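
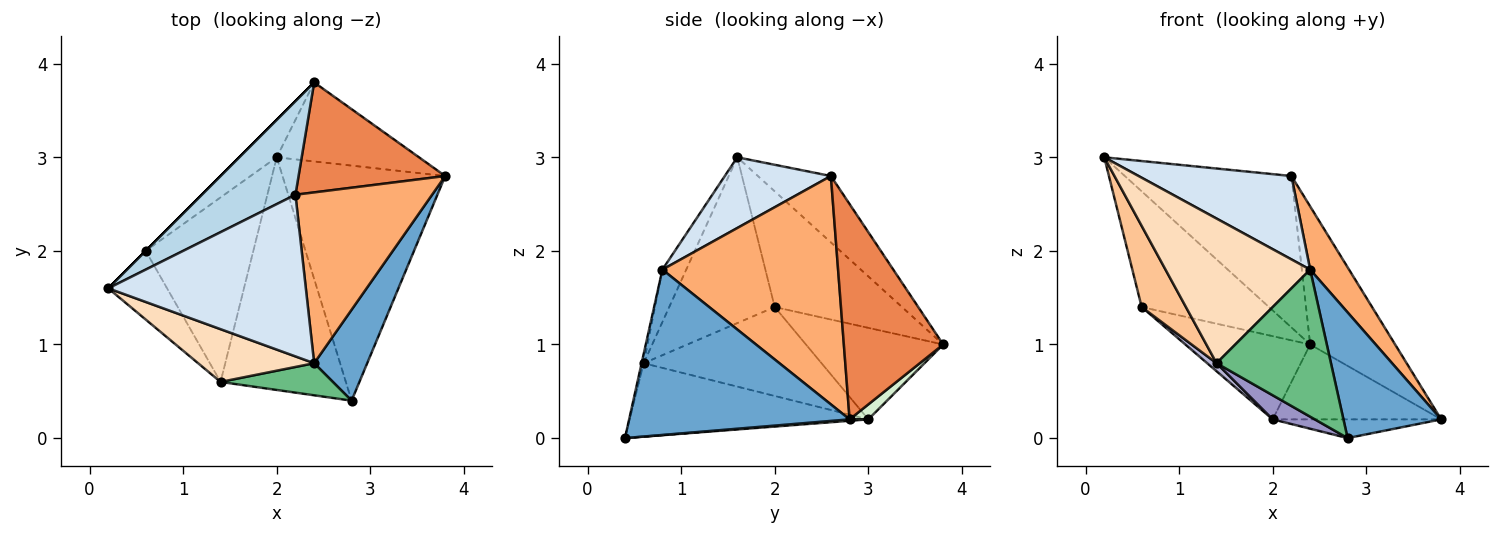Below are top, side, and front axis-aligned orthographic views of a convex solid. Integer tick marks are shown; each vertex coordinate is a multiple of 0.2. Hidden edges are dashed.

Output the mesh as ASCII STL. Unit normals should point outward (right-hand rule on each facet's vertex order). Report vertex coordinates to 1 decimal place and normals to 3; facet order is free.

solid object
 facet normal 0.877 -0.389 0.281
  outer loop
   vertex 2.4 0.8 1.8
   vertex 2.8 0.4 0.0
   vertex 3.8 2.8 0.2
  endloop
 endfacet
 facet normal -0.707 0.707 0.000
  outer loop
   vertex 0.6 2.0 1.4
   vertex 0.2 1.6 3.0
   vertex 2.4 3.8 1.0
  endloop
 endfacet
 facet normal -0.349 0.797 0.493
  outer loop
   vertex 2.2 2.6 2.8
   vertex 2.4 3.8 1.0
   vertex 0.2 1.6 3.0
  endloop
 endfacet
 facet normal 0.303 -0.437 0.847
  outer loop
   vertex 2.2 2.6 2.8
   vertex 0.2 1.6 3.0
   vertex 2.4 0.8 1.8
  endloop
 endfacet
 facet normal 0.675 0.577 0.460
  outer loop
   vertex 2.2 2.6 2.8
   vertex 3.8 2.8 0.2
   vertex 2.4 3.8 1.0
  endloop
 endfacet
 facet normal 0.843 -0.187 0.504
  outer loop
   vertex 2.2 2.6 2.8
   vertex 2.4 0.8 1.8
   vertex 3.8 2.8 0.2
  endloop
 endfacet
 facet normal -0.876 -0.368 -0.311
  outer loop
   vertex 1.4 0.6 0.8
   vertex 0.2 1.6 3.0
   vertex 0.6 2.0 1.4
  endloop
 endfacet
 facet normal -0.153 -0.928 0.339
  outer loop
   vertex 1.4 0.6 0.8
   vertex 2.4 0.8 1.8
   vertex 0.2 1.6 3.0
  endloop
 endfacet
 facet normal -0.018 -0.977 0.213
  outer loop
   vertex 1.4 0.6 0.8
   vertex 2.8 0.4 0.0
   vertex 2.4 0.8 1.8
  endloop
 endfacet
 facet normal -0.708 0.644 -0.290
  outer loop
   vertex 2.0 3.0 0.2
   vertex 0.6 2.0 1.4
   vertex 2.4 3.8 1.0
  endloop
 endfacet
 facet normal 0.009 0.079 -0.997
  outer loop
   vertex 2.0 3.0 0.2
   vertex 3.8 2.8 0.2
   vertex 2.8 0.4 0.0
  endloop
 endfacet
 facet normal 0.076 0.686 -0.724
  outer loop
   vertex 2.0 3.0 0.2
   vertex 2.4 3.8 1.0
   vertex 3.8 2.8 0.2
  endloop
 endfacet
 facet normal -0.504 -0.089 -0.859
  outer loop
   vertex 2.0 3.0 0.2
   vertex 2.8 0.4 0.0
   vertex 1.4 0.6 0.8
  endloop
 endfacet
 facet normal -0.637 -0.034 -0.771
  outer loop
   vertex 2.0 3.0 0.2
   vertex 1.4 0.6 0.8
   vertex 0.6 2.0 1.4
  endloop
 endfacet
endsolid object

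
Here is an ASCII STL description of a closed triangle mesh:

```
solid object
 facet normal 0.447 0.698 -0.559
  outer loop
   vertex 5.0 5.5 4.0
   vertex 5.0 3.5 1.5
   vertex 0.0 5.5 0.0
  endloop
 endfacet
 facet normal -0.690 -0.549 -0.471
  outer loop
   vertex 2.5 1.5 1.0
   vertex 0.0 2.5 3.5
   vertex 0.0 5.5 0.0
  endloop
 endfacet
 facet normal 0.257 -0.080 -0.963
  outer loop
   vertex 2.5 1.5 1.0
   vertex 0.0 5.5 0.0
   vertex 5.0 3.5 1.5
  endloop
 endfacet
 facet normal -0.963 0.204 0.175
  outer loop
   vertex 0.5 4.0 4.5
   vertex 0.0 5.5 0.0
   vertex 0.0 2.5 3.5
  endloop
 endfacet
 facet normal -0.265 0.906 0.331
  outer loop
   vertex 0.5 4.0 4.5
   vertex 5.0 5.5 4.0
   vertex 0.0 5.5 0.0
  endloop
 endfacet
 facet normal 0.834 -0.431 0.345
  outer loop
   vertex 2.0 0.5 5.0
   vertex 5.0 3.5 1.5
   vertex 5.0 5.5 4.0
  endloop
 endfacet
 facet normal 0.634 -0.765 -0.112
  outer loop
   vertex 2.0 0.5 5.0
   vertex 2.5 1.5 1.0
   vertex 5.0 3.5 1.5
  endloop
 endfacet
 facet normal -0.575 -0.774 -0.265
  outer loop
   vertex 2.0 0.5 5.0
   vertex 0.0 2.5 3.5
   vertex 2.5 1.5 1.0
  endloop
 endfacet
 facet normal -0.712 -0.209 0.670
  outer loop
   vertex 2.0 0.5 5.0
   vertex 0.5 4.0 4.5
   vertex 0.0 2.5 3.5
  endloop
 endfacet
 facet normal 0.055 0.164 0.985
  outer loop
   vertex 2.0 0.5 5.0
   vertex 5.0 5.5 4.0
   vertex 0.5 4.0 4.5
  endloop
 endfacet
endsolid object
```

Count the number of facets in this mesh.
10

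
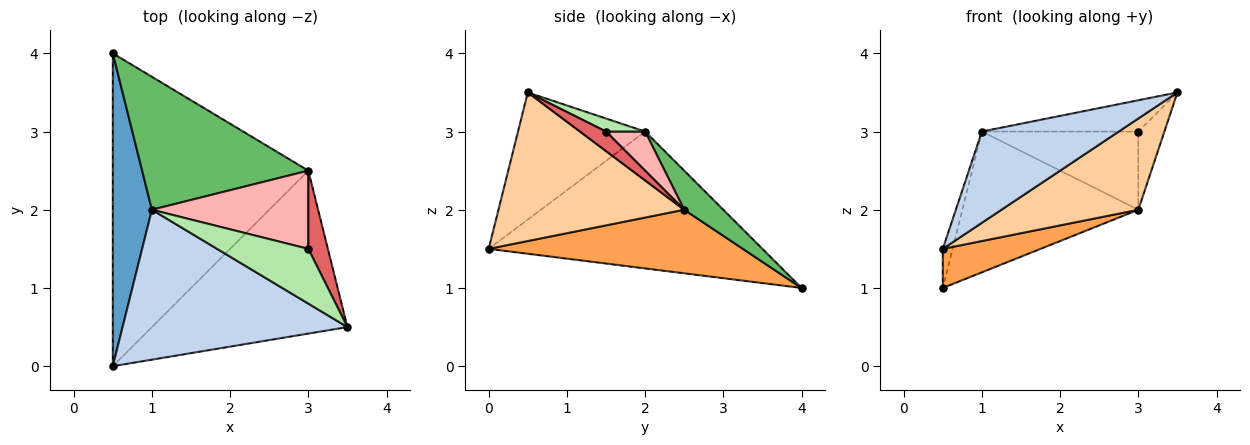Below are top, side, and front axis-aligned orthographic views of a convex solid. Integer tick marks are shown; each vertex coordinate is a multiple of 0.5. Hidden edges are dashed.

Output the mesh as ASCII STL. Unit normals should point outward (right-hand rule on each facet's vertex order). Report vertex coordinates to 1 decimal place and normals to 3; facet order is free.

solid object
 facet normal -0.961 0.034 0.275
  outer loop
   vertex 1.0 2.0 3.0
   vertex 0.5 4.0 1.0
   vertex 0.5 0.0 1.5
  endloop
 endfacet
 facet normal -0.435 -0.468 0.769
  outer loop
   vertex 1.0 2.0 3.0
   vertex 0.5 0.0 1.5
   vertex 3.5 0.5 3.5
  endloop
 endfacet
 facet normal 0.307 -0.118 -0.944
  outer loop
   vertex 3.0 2.5 2.0
   vertex 0.5 0.0 1.5
   vertex 0.5 4.0 1.0
  endloop
 endfacet
 facet normal 0.553 -0.407 -0.727
  outer loop
   vertex 3.0 2.5 2.0
   vertex 3.5 0.5 3.5
   vertex 0.5 0.0 1.5
  endloop
 endfacet
 facet normal 0.159 0.718 0.678
  outer loop
   vertex 3.0 2.5 2.0
   vertex 0.5 4.0 1.0
   vertex 1.0 2.0 3.0
  endloop
 endfacet
 facet normal 0.123 0.492 0.862
  outer loop
   vertex 3.0 1.5 3.0
   vertex 1.0 2.0 3.0
   vertex 3.5 0.5 3.5
  endloop
 endfacet
 facet normal 0.577 0.577 0.577
  outer loop
   vertex 3.0 1.5 3.0
   vertex 3.5 0.5 3.5
   vertex 3.0 2.5 2.0
  endloop
 endfacet
 facet normal 0.174 0.696 0.696
  outer loop
   vertex 3.0 1.5 3.0
   vertex 3.0 2.5 2.0
   vertex 1.0 2.0 3.0
  endloop
 endfacet
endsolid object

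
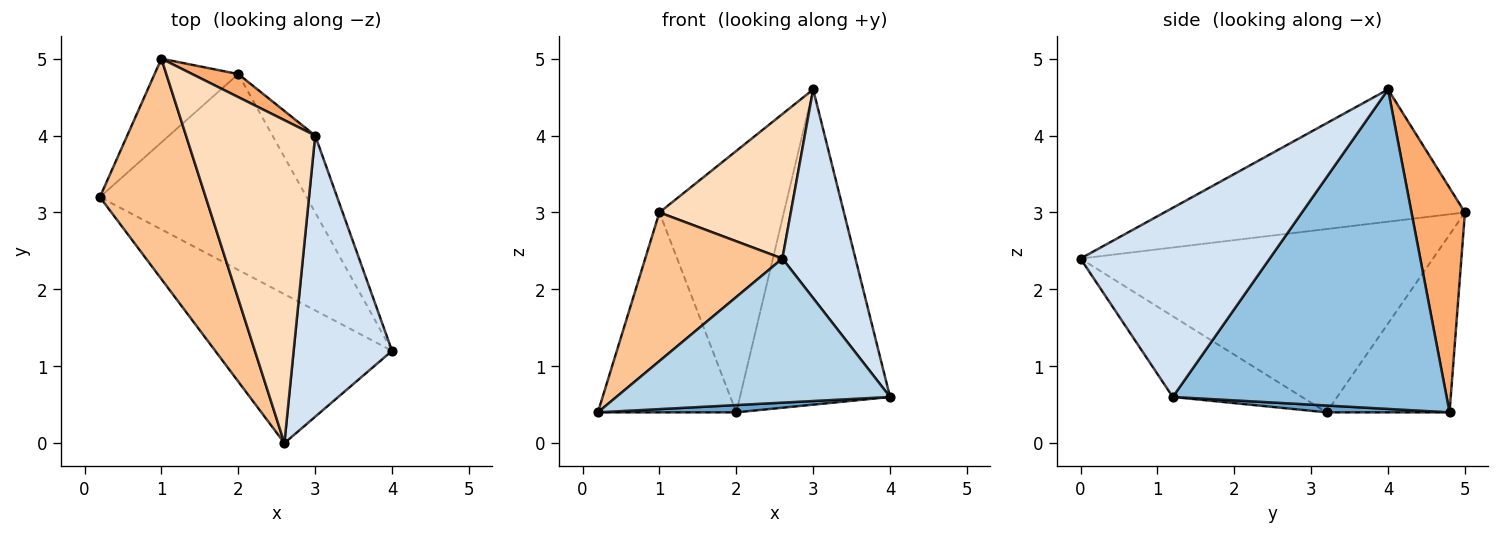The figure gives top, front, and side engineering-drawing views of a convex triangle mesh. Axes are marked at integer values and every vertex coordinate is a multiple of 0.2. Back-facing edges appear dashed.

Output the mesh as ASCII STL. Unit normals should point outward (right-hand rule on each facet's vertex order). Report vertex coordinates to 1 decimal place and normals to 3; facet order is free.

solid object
 facet normal 0.033 -0.037 -0.999
  outer loop
   vertex 2.0 4.8 0.4
   vertex 4.0 1.2 0.6
   vertex 0.2 3.2 0.4
  endloop
 endfacet
 facet normal 0.871 0.477 -0.116
  outer loop
   vertex 3.0 4.0 4.6
   vertex 4.0 1.2 0.6
   vertex 2.0 4.8 0.4
  endloop
 endfacet
 facet normal -0.312 -0.661 -0.683
  outer loop
   vertex 2.6 0.0 2.4
   vertex 0.2 3.2 0.4
   vertex 4.0 1.2 0.6
  endloop
 endfacet
 facet normal 0.839 -0.324 0.437
  outer loop
   vertex 2.6 0.0 2.4
   vertex 4.0 1.2 0.6
   vertex 3.0 4.0 4.6
  endloop
 endfacet
 facet normal -0.634 0.713 -0.299
  outer loop
   vertex 1.0 5.0 3.0
   vertex 2.0 4.8 0.4
   vertex 0.2 3.2 0.4
  endloop
 endfacet
 facet normal 0.393 0.916 0.081
  outer loop
   vertex 1.0 5.0 3.0
   vertex 3.0 4.0 4.6
   vertex 2.0 4.8 0.4
  endloop
 endfacet
 facet normal -0.821 -0.319 0.474
  outer loop
   vertex 1.0 5.0 3.0
   vertex 0.2 3.2 0.4
   vertex 2.6 0.0 2.4
  endloop
 endfacet
 facet normal -0.683 -0.299 0.667
  outer loop
   vertex 1.0 5.0 3.0
   vertex 2.6 0.0 2.4
   vertex 3.0 4.0 4.6
  endloop
 endfacet
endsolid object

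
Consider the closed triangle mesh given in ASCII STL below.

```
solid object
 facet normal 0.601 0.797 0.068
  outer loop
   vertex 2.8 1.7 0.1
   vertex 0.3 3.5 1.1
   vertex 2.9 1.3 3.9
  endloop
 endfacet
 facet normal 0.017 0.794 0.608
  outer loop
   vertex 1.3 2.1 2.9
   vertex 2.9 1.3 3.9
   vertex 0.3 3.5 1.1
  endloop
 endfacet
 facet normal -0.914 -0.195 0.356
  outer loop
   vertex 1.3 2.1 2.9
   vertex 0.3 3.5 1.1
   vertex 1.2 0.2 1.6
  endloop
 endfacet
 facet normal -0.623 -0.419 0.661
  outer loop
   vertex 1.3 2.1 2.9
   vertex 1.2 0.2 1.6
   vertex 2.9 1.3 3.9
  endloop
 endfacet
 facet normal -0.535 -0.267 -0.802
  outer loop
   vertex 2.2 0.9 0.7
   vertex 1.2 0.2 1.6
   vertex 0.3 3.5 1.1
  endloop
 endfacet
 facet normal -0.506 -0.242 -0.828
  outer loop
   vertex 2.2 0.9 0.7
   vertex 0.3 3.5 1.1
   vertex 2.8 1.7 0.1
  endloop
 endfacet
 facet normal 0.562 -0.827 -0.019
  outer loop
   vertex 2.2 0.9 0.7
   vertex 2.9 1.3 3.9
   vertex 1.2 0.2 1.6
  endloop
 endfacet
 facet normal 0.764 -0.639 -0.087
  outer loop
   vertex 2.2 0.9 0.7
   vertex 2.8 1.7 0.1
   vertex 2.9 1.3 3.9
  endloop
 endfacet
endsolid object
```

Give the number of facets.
8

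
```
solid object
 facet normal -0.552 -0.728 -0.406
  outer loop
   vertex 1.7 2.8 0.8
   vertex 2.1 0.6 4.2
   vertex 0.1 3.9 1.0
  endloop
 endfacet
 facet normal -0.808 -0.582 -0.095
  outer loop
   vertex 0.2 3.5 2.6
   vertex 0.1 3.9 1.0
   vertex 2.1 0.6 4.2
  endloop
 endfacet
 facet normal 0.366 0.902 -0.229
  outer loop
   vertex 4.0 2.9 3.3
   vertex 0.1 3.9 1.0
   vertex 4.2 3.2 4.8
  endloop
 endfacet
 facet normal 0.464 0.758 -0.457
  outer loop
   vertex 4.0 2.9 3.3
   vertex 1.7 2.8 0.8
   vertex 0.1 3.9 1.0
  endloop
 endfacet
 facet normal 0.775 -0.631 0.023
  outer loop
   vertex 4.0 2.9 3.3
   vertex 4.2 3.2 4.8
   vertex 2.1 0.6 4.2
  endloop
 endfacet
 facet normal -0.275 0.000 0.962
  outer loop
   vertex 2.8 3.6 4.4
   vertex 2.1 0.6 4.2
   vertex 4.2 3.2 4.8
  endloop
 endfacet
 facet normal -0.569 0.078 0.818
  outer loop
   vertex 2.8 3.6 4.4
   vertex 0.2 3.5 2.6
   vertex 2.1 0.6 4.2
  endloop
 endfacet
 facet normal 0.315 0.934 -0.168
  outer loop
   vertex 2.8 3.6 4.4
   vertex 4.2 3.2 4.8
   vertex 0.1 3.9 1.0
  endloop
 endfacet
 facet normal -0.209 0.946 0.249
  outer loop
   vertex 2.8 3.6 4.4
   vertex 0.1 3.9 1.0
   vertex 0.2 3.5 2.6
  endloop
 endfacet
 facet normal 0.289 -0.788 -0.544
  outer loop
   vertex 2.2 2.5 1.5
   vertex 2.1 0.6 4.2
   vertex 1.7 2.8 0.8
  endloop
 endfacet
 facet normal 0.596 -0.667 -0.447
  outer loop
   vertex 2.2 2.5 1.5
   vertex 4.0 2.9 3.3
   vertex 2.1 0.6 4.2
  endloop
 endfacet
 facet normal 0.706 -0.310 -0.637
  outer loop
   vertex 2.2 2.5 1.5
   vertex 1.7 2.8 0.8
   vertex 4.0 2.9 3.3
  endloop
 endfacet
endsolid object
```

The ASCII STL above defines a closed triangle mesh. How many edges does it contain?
18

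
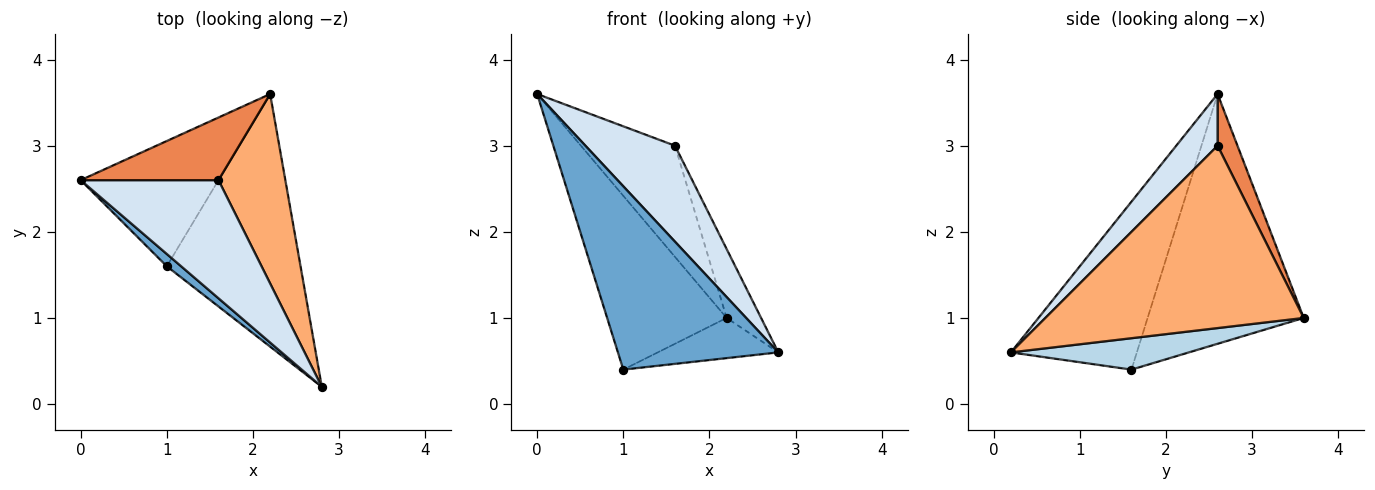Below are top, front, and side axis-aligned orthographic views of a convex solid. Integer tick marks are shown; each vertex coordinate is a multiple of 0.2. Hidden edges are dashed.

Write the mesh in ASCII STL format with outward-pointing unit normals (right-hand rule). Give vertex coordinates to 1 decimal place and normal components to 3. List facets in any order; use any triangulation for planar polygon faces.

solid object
 facet normal -0.617 -0.785 0.053
  outer loop
   vertex 1.0 1.6 0.4
   vertex 2.8 0.2 0.6
   vertex 0.0 2.6 3.6
  endloop
 endfacet
 facet normal -0.727 0.557 -0.401
  outer loop
   vertex 1.0 1.6 0.4
   vertex 0.0 2.6 3.6
   vertex 2.2 3.6 1.0
  endloop
 endfacet
 facet normal 0.226 0.153 -0.962
  outer loop
   vertex 1.0 1.6 0.4
   vertex 2.2 3.6 1.0
   vertex 2.8 0.2 0.6
  endloop
 endfacet
 facet normal 0.279 -0.605 0.745
  outer loop
   vertex 1.6 2.6 3.0
   vertex 0.0 2.6 3.6
   vertex 2.8 0.2 0.6
  endloop
 endfacet
 facet normal 0.181 0.857 0.483
  outer loop
   vertex 1.6 2.6 3.0
   vertex 2.2 3.6 1.0
   vertex 0.0 2.6 3.6
  endloop
 endfacet
 facet normal 0.932 0.124 0.342
  outer loop
   vertex 1.6 2.6 3.0
   vertex 2.8 0.2 0.6
   vertex 2.2 3.6 1.0
  endloop
 endfacet
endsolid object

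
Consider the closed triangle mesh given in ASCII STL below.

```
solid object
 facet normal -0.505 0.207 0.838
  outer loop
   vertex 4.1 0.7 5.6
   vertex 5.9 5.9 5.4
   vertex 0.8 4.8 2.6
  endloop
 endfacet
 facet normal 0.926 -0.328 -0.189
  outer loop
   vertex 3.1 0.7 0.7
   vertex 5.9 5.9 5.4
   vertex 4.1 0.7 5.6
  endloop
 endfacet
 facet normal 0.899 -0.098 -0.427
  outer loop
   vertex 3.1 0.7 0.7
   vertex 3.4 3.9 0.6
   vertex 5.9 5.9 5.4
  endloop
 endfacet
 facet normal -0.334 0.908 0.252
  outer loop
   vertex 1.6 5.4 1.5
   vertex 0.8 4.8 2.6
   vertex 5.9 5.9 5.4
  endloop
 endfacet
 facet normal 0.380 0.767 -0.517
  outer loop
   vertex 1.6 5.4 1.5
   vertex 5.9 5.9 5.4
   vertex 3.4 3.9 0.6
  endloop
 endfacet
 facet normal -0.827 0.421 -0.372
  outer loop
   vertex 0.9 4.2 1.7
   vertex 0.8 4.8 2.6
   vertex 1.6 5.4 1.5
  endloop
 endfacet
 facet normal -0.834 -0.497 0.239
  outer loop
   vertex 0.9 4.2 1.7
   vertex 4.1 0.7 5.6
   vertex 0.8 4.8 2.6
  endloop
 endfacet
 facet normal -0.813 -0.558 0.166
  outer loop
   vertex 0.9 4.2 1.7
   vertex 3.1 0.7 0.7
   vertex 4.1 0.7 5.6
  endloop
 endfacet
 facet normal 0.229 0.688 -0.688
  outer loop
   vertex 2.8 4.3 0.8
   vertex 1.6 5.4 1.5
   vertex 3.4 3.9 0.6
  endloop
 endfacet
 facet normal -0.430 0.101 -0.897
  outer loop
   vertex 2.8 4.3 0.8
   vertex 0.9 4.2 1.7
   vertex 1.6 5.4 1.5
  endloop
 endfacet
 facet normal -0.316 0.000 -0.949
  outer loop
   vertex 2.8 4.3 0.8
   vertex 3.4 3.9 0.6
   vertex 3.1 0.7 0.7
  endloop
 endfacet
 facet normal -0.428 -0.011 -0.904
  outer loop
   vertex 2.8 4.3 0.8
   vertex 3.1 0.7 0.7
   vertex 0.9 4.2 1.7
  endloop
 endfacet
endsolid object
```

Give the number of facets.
12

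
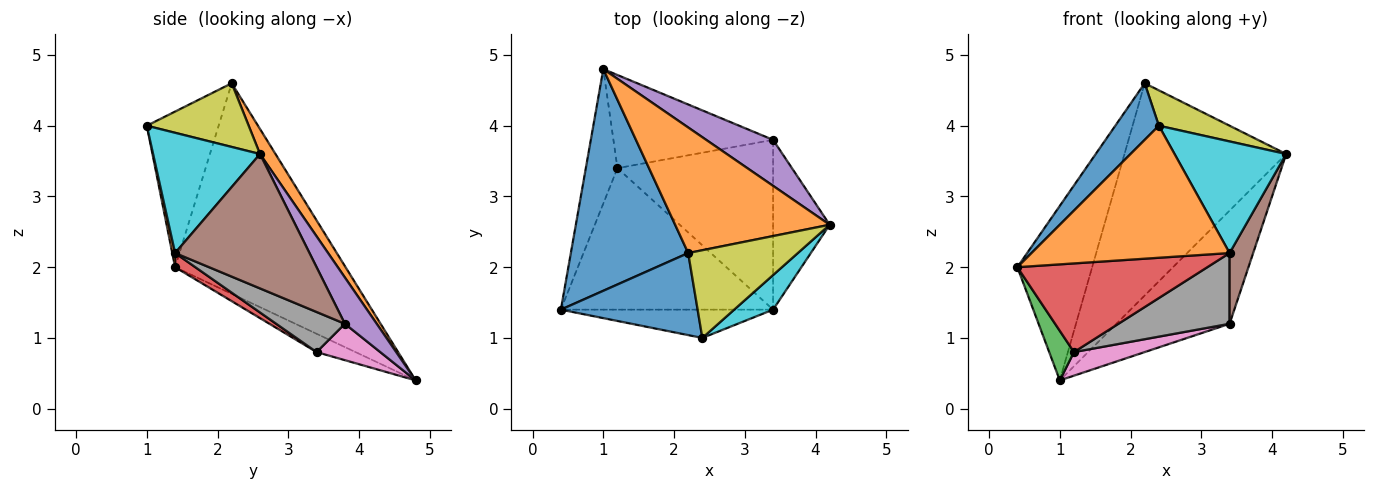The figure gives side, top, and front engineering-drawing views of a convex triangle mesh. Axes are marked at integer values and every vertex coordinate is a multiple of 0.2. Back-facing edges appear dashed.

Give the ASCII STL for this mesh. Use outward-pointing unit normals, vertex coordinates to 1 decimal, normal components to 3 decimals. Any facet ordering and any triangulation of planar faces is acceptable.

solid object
 facet normal -0.816 0.358 0.455
  outer loop
   vertex 2.2 2.2 4.6
   vertex 1.0 4.8 0.4
   vertex 0.4 1.4 2.0
  endloop
 endfacet
 facet normal 0.082 0.858 0.507
  outer loop
   vertex 2.2 2.2 4.6
   vertex 4.2 2.6 3.6
   vertex 1.0 4.8 0.4
  endloop
 endfacet
 facet normal -0.477 -0.304 -0.825
  outer loop
   vertex 1.2 3.4 0.8
   vertex 0.4 1.4 2.0
   vertex 1.0 4.8 0.4
  endloop
 endfacet
 facet normal 0.056 -0.530 -0.846
  outer loop
   vertex 1.2 3.4 0.8
   vertex 3.4 1.4 2.2
   vertex 0.4 1.4 2.0
  endloop
 endfacet
 facet normal 0.252 0.897 0.364
  outer loop
   vertex 3.4 3.8 1.2
   vertex 1.0 4.8 0.4
   vertex 4.2 2.6 3.6
  endloop
 endfacet
 facet normal 0.910 -0.160 -0.383
  outer loop
   vertex 3.4 3.8 1.2
   vertex 4.2 2.6 3.6
   vertex 3.4 1.4 2.2
  endloop
 endfacet
 facet normal 0.216 -0.240 -0.947
  outer loop
   vertex 3.4 3.8 1.2
   vertex 1.2 3.4 0.8
   vertex 1.0 4.8 0.4
  endloop
 endfacet
 facet normal 0.231 -0.374 -0.898
  outer loop
   vertex 3.4 3.8 1.2
   vertex 3.4 1.4 2.2
   vertex 1.2 3.4 0.8
  endloop
 endfacet
 facet normal 0.474 -0.329 0.817
  outer loop
   vertex 2.4 1.0 4.0
   vertex 4.2 2.6 3.6
   vertex 2.2 2.2 4.6
  endloop
 endfacet
 facet normal 0.675 -0.705 0.218
  outer loop
   vertex 2.4 1.0 4.0
   vertex 3.4 1.4 2.2
   vertex 4.2 2.6 3.6
  endloop
 endfacet
 facet normal -0.684 -0.414 0.601
  outer loop
   vertex 2.4 1.0 4.0
   vertex 2.2 2.2 4.6
   vertex 0.4 1.4 2.0
  endloop
 endfacet
 facet normal 0.014 -0.978 -0.210
  outer loop
   vertex 2.4 1.0 4.0
   vertex 0.4 1.4 2.0
   vertex 3.4 1.4 2.2
  endloop
 endfacet
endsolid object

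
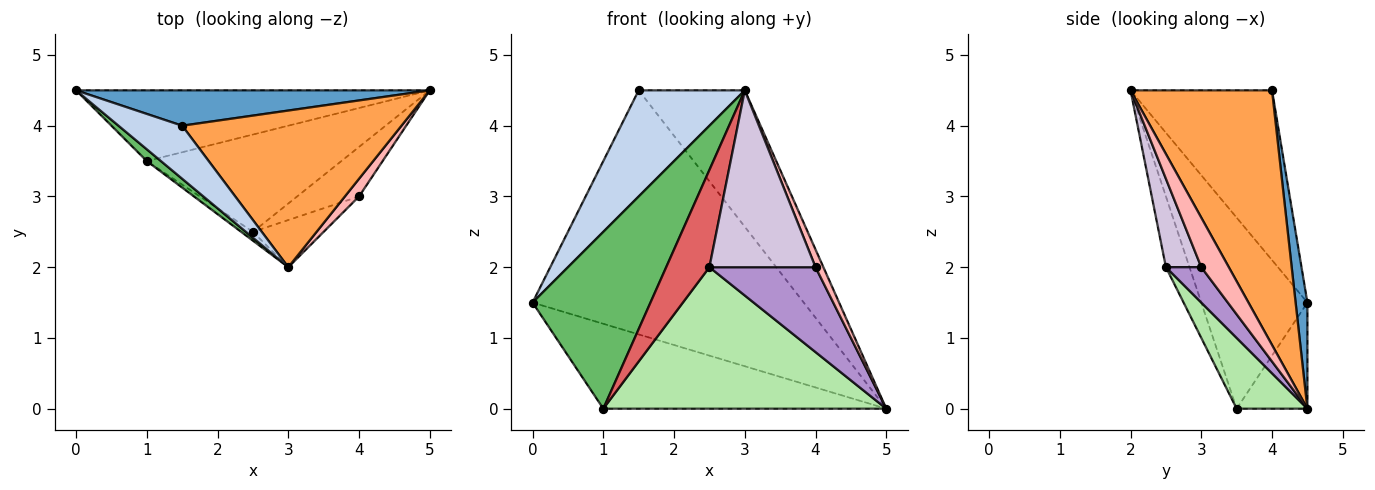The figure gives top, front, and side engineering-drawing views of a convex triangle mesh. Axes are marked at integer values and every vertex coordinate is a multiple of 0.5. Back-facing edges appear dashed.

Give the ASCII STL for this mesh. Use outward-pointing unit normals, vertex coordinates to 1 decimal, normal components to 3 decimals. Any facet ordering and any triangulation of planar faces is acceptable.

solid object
 facet normal 0.043 0.989 0.143
  outer loop
   vertex 1.5 4.0 4.5
   vertex 5.0 4.5 0.0
   vertex 0.0 4.5 1.5
  endloop
 endfacet
 facet normal -0.766 -0.575 0.287
  outer loop
   vertex 1.5 4.0 4.5
   vertex 0.0 4.5 1.5
   vertex 3.0 2.0 4.5
  endloop
 endfacet
 facet normal 0.659 0.494 0.567
  outer loop
   vertex 1.5 4.0 4.5
   vertex 3.0 2.0 4.5
   vertex 5.0 4.5 0.0
  endloop
 endfacet
 facet normal -0.189 0.754 -0.629
  outer loop
   vertex 1.0 3.5 0.0
   vertex 0.0 4.5 1.5
   vertex 5.0 4.5 0.0
  endloop
 endfacet
 facet normal -0.668 -0.742 0.049
  outer loop
   vertex 1.0 3.5 0.0
   vertex 3.0 2.0 4.5
   vertex 0.0 4.5 1.5
  endloop
 endfacet
 facet normal 0.202 -0.807 -0.555
  outer loop
   vertex 2.5 2.5 2.0
   vertex 1.0 3.5 0.0
   vertex 5.0 4.5 0.0
  endloop
 endfacet
 facet normal -0.477 -0.875 -0.080
  outer loop
   vertex 2.5 2.5 2.0
   vertex 3.0 2.0 4.5
   vertex 1.0 3.5 0.0
  endloop
 endfacet
 facet normal 0.927 -0.265 0.265
  outer loop
   vertex 4.0 3.0 2.0
   vertex 5.0 4.5 0.0
   vertex 3.0 2.0 4.5
  endloop
 endfacet
 facet normal 0.277 -0.830 -0.484
  outer loop
   vertex 4.0 3.0 2.0
   vertex 2.5 2.5 2.0
   vertex 5.0 4.5 0.0
  endloop
 endfacet
 facet normal 0.307 -0.920 -0.245
  outer loop
   vertex 4.0 3.0 2.0
   vertex 3.0 2.0 4.5
   vertex 2.5 2.5 2.0
  endloop
 endfacet
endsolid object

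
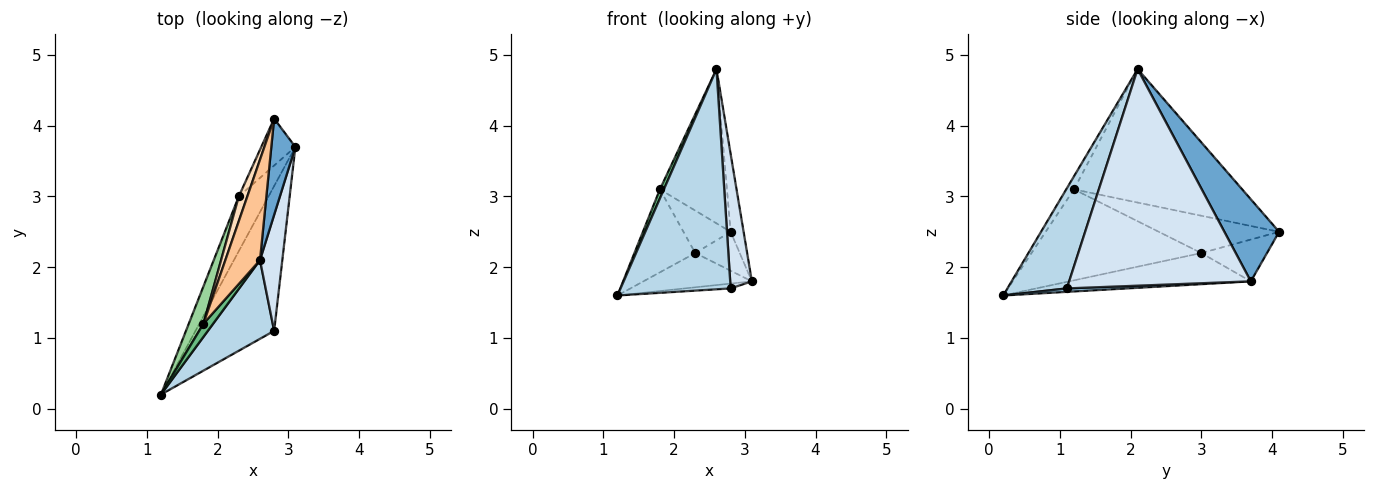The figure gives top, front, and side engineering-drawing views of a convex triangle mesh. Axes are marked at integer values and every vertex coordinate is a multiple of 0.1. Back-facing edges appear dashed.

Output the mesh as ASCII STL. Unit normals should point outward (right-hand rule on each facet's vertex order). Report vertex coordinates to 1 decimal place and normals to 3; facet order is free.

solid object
 facet normal 0.936 0.222 0.274
  outer loop
   vertex 2.6 2.1 4.8
   vertex 3.1 3.7 1.8
   vertex 2.8 4.1 2.5
  endloop
 endfacet
 facet normal 0.044 0.033 -0.998
  outer loop
   vertex 2.8 1.1 1.7
   vertex 1.2 0.2 1.6
   vertex 3.1 3.7 1.8
  endloop
 endfacet
 facet normal 0.453 -0.839 0.300
  outer loop
   vertex 2.8 1.1 1.7
   vertex 2.6 2.1 4.8
   vertex 1.2 0.2 1.6
  endloop
 endfacet
 facet normal 0.988 -0.118 0.102
  outer loop
   vertex 2.8 1.1 1.7
   vertex 3.1 3.7 1.8
   vertex 2.6 2.1 4.8
  endloop
 endfacet
 facet normal -0.664 0.397 -0.634
  outer loop
   vertex 2.3 3.0 2.2
   vertex 3.1 3.7 1.8
   vertex 1.2 0.2 1.6
  endloop
 endfacet
 facet normal -0.686 0.465 -0.560
  outer loop
   vertex 2.3 3.0 2.2
   vertex 2.8 4.1 2.5
   vertex 3.1 3.7 1.8
  endloop
 endfacet
 facet normal -0.903 0.360 0.234
  outer loop
   vertex 1.8 1.2 3.1
   vertex 2.6 2.1 4.8
   vertex 2.8 4.1 2.5
  endloop
 endfacet
 facet normal -0.911 0.357 0.208
  outer loop
   vertex 1.8 1.2 3.1
   vertex 2.8 4.1 2.5
   vertex 2.3 3.0 2.2
  endloop
 endfacet
 facet normal -0.742 -0.382 0.551
  outer loop
   vertex 1.8 1.2 3.1
   vertex 1.2 0.2 1.6
   vertex 2.6 2.1 4.8
  endloop
 endfacet
 facet normal -0.931 0.334 0.150
  outer loop
   vertex 1.8 1.2 3.1
   vertex 2.3 3.0 2.2
   vertex 1.2 0.2 1.6
  endloop
 endfacet
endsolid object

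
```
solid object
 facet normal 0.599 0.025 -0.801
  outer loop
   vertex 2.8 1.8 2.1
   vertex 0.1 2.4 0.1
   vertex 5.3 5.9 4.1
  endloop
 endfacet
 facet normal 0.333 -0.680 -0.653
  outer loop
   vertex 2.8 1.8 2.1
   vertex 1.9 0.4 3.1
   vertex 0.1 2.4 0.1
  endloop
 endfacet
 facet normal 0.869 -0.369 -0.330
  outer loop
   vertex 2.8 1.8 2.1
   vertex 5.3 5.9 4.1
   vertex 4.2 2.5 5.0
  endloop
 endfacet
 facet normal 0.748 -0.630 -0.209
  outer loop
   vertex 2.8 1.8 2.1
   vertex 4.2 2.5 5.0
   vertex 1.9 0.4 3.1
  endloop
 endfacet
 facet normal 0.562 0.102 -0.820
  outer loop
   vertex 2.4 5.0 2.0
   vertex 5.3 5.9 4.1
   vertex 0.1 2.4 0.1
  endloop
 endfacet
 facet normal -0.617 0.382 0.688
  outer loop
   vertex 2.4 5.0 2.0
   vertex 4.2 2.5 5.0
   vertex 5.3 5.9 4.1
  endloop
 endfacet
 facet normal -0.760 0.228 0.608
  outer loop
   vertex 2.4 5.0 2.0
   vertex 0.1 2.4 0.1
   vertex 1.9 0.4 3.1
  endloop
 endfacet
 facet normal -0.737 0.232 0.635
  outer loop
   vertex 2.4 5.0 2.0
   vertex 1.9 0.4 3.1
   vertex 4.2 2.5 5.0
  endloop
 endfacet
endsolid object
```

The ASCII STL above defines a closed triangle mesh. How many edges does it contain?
12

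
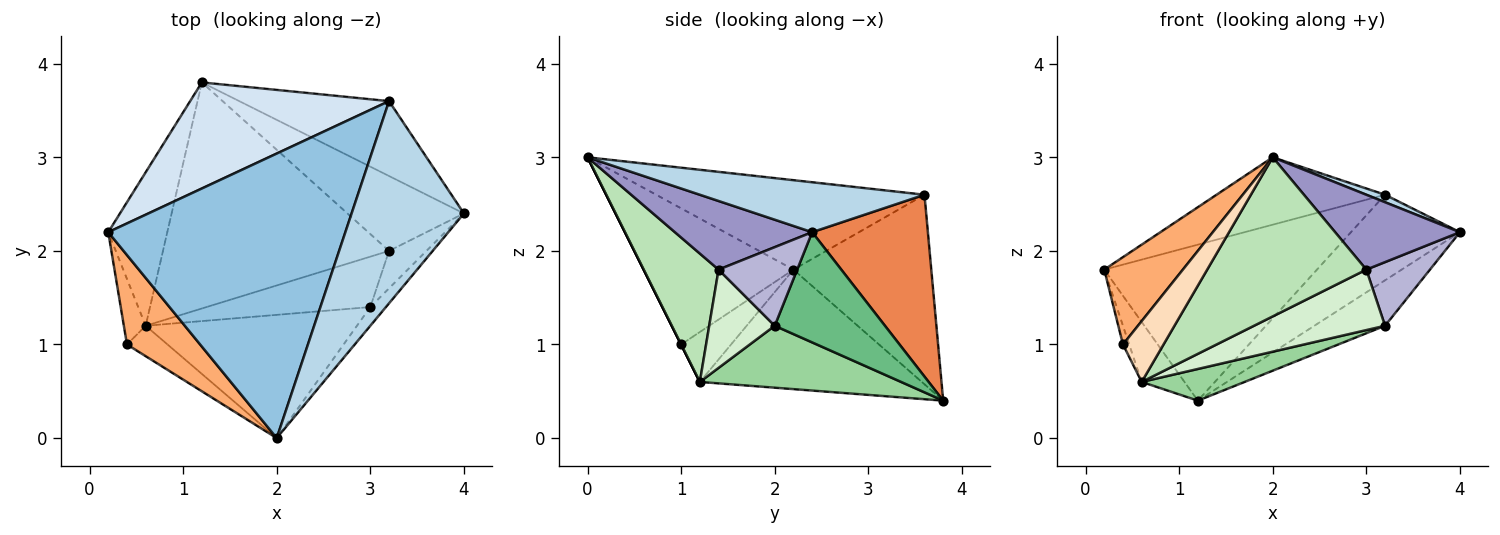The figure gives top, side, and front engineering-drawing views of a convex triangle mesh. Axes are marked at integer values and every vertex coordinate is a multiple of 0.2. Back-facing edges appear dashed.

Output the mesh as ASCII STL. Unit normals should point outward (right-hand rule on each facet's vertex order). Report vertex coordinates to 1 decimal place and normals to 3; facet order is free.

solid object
 facet normal -0.883 0.170 -0.436
  outer loop
   vertex 0.6 1.2 0.6
   vertex 0.2 2.2 1.8
   vertex 1.2 3.8 0.4
  endloop
 endfacet
 facet normal -0.345 0.216 0.913
  outer loop
   vertex 3.2 3.6 2.6
   vertex 0.2 2.2 1.8
   vertex 2.0 0.0 3.0
  endloop
 endfacet
 facet normal 0.406 -0.034 0.913
  outer loop
   vertex 3.2 3.6 2.6
   vertex 2.0 0.0 3.0
   vertex 4.0 2.4 2.2
  endloop
 endfacet
 facet normal -0.472 0.729 0.496
  outer loop
   vertex 3.2 3.6 2.6
   vertex 1.2 3.8 0.4
   vertex 0.2 2.2 1.8
  endloop
 endfacet
 facet normal 0.625 0.588 -0.514
  outer loop
   vertex 3.2 3.6 2.6
   vertex 4.0 2.4 2.2
   vertex 1.2 3.8 0.4
  endloop
 endfacet
 facet normal -0.799 -0.420 0.430
  outer loop
   vertex 0.4 1.0 1.0
   vertex 2.0 0.0 3.0
   vertex 0.2 2.2 1.8
  endloop
 endfacet
 facet normal -0.910 0.114 -0.398
  outer loop
   vertex 0.4 1.0 1.0
   vertex 0.2 2.2 1.8
   vertex 0.6 1.2 0.6
  endloop
 endfacet
 facet normal 0.000 -0.894 -0.447
  outer loop
   vertex 0.4 1.0 1.0
   vertex 0.6 1.2 0.6
   vertex 2.0 0.0 3.0
  endloop
 endfacet
 facet normal 0.629 0.403 -0.665
  outer loop
   vertex 3.2 2.0 1.2
   vertex 1.2 3.8 0.4
   vertex 4.0 2.4 2.2
  endloop
 endfacet
 facet normal 0.262 -0.134 -0.956
  outer loop
   vertex 3.2 2.0 1.2
   vertex 0.6 1.2 0.6
   vertex 1.2 3.8 0.4
  endloop
 endfacet
 facet normal 0.349 -0.741 -0.574
  outer loop
   vertex 3.0 1.4 1.8
   vertex 2.0 0.0 3.0
   vertex 0.6 1.2 0.6
  endloop
 endfacet
 facet normal 0.359 -0.717 -0.598
  outer loop
   vertex 3.0 1.4 1.8
   vertex 0.6 1.2 0.6
   vertex 3.2 2.0 1.2
  endloop
 endfacet
 facet normal 0.730 -0.663 -0.166
  outer loop
   vertex 3.0 1.4 1.8
   vertex 4.0 2.4 2.2
   vertex 2.0 0.0 3.0
  endloop
 endfacet
 facet normal 0.729 -0.590 -0.347
  outer loop
   vertex 3.0 1.4 1.8
   vertex 3.2 2.0 1.2
   vertex 4.0 2.4 2.2
  endloop
 endfacet
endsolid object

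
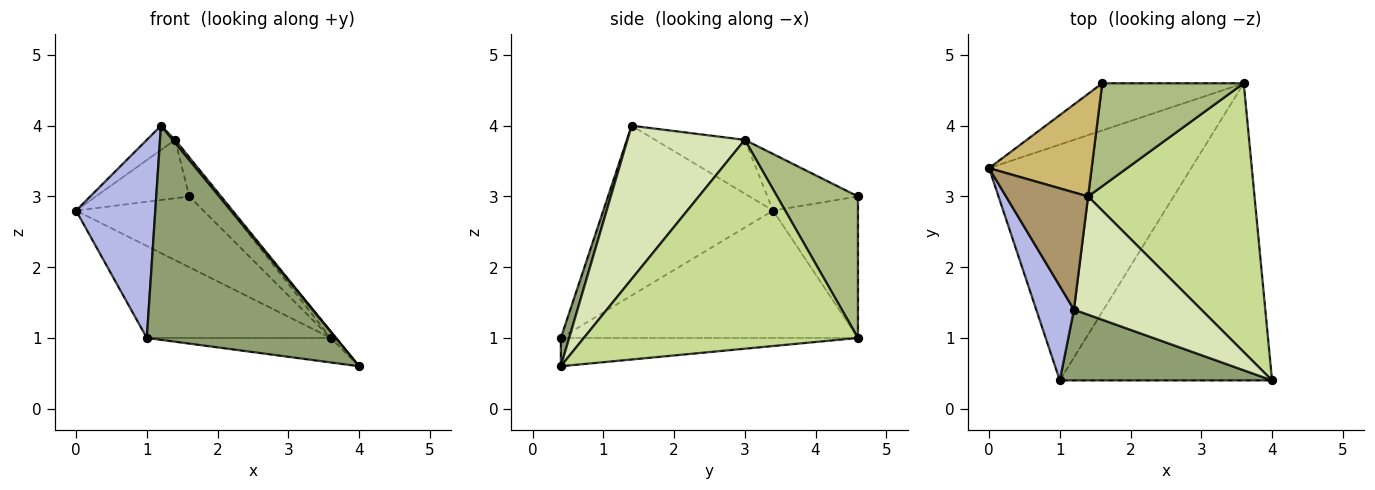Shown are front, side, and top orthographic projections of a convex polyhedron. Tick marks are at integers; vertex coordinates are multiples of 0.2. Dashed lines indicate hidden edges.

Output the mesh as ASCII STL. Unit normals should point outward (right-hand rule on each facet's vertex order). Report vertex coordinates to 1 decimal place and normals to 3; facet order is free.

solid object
 facet normal -0.485 0.728 -0.485
  outer loop
   vertex 1.6 4.6 3.0
   vertex 3.6 4.6 1.0
   vertex 0.0 3.4 2.8
  endloop
 endfacet
 facet normal -0.506 0.313 -0.803
  outer loop
   vertex 1.0 0.4 1.0
   vertex 0.0 3.4 2.8
   vertex 3.6 4.6 1.0
  endloop
 endfacet
 facet normal -0.132 0.082 -0.988
  outer loop
   vertex 1.0 0.4 1.0
   vertex 3.6 4.6 1.0
   vertex 4.0 0.4 0.6
  endloop
 endfacet
 facet normal -0.888 -0.415 0.197
  outer loop
   vertex 1.0 0.4 1.0
   vertex 1.2 1.4 4.0
   vertex 0.0 3.4 2.8
  endloop
 endfacet
 facet normal 0.042 -0.949 0.313
  outer loop
   vertex 1.0 0.4 1.0
   vertex 4.0 0.4 0.6
   vertex 1.2 1.4 4.0
  endloop
 endfacet
 facet normal 0.683 0.256 0.683
  outer loop
   vertex 1.4 3.0 3.8
   vertex 3.6 4.6 1.0
   vertex 1.6 4.6 3.0
  endloop
 endfacet
 facet normal 0.782 0.015 0.623
  outer loop
   vertex 1.4 3.0 3.8
   vertex 4.0 0.4 0.6
   vertex 3.6 4.6 1.0
  endloop
 endfacet
 facet normal 0.769 -0.016 0.638
  outer loop
   vertex 1.4 3.0 3.8
   vertex 1.2 1.4 4.0
   vertex 4.0 0.4 0.6
  endloop
 endfacet
 facet normal -0.540 0.171 0.824
  outer loop
   vertex 1.4 3.0 3.8
   vertex 0.0 3.4 2.8
   vertex 1.2 1.4 4.0
  endloop
 endfacet
 facet normal -0.432 0.446 0.784
  outer loop
   vertex 1.4 3.0 3.8
   vertex 1.6 4.6 3.0
   vertex 0.0 3.4 2.8
  endloop
 endfacet
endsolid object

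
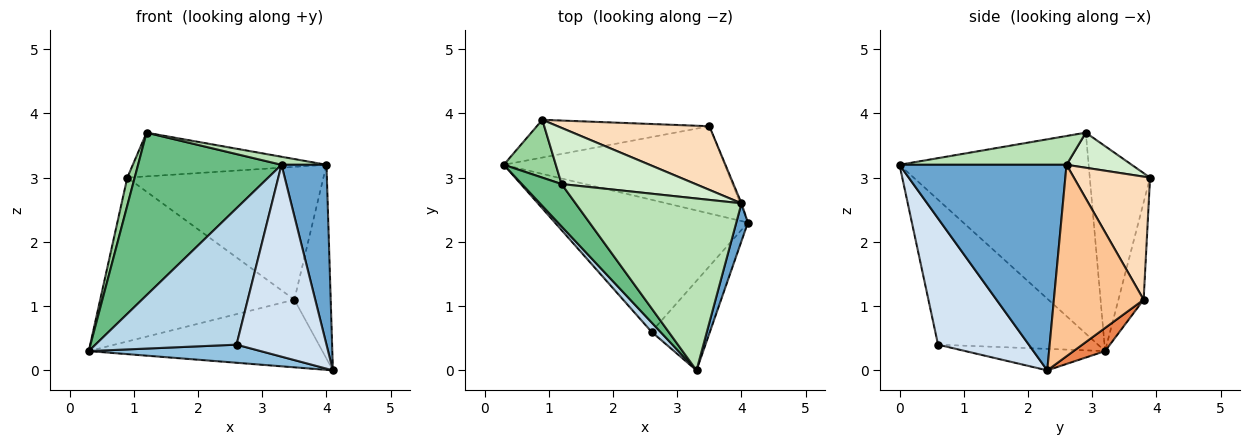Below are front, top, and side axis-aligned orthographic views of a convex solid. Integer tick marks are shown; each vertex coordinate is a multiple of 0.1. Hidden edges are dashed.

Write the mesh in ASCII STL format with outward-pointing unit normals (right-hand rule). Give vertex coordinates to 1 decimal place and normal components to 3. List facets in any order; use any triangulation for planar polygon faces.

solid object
 facet normal 0.964 -0.260 0.054
  outer loop
   vertex 4.0 2.6 3.2
   vertex 3.3 0.0 3.2
   vertex 4.1 2.3 0.0
  endloop
 endfacet
 facet normal -0.110 -0.135 -0.985
  outer loop
   vertex 2.6 0.6 0.4
   vertex 0.3 3.2 0.3
   vertex 4.1 2.3 0.0
  endloop
 endfacet
 facet normal -0.749 -0.661 0.046
  outer loop
   vertex 2.6 0.6 0.4
   vertex 3.3 0.0 3.2
   vertex 0.3 3.2 0.3
  endloop
 endfacet
 facet normal 0.675 -0.669 -0.312
  outer loop
   vertex 2.6 0.6 0.4
   vertex 4.1 2.3 0.0
   vertex 3.3 0.0 3.2
  endloop
 endfacet
 facet normal 0.082 0.611 -0.788
  outer loop
   vertex 3.5 3.8 1.1
   vertex 4.1 2.3 0.0
   vertex 0.3 3.2 0.3
  endloop
 endfacet
 facet normal -0.126 0.967 -0.223
  outer loop
   vertex 3.5 3.8 1.1
   vertex 0.3 3.2 0.3
   vertex 0.9 3.9 3.0
  endloop
 endfacet
 facet normal 0.927 0.375 -0.006
  outer loop
   vertex 3.5 3.8 1.1
   vertex 4.0 2.6 3.2
   vertex 4.1 2.3 0.0
  endloop
 endfacet
 facet normal 0.331 0.851 0.408
  outer loop
   vertex 3.5 3.8 1.1
   vertex 0.9 3.9 3.0
   vertex 4.0 2.6 3.2
  endloop
 endfacet
 facet normal -0.787 -0.597 0.156
  outer loop
   vertex 1.2 2.9 3.7
   vertex 0.3 3.2 0.3
   vertex 3.3 0.0 3.2
  endloop
 endfacet
 facet normal -0.963 -0.118 0.244
  outer loop
   vertex 1.2 2.9 3.7
   vertex 0.9 3.9 3.0
   vertex 0.3 3.2 0.3
  endloop
 endfacet
 facet normal 0.171 -0.046 0.984
  outer loop
   vertex 1.2 2.9 3.7
   vertex 3.3 0.0 3.2
   vertex 4.0 2.6 3.2
  endloop
 endfacet
 facet normal 0.202 0.602 0.773
  outer loop
   vertex 1.2 2.9 3.7
   vertex 4.0 2.6 3.2
   vertex 0.9 3.9 3.0
  endloop
 endfacet
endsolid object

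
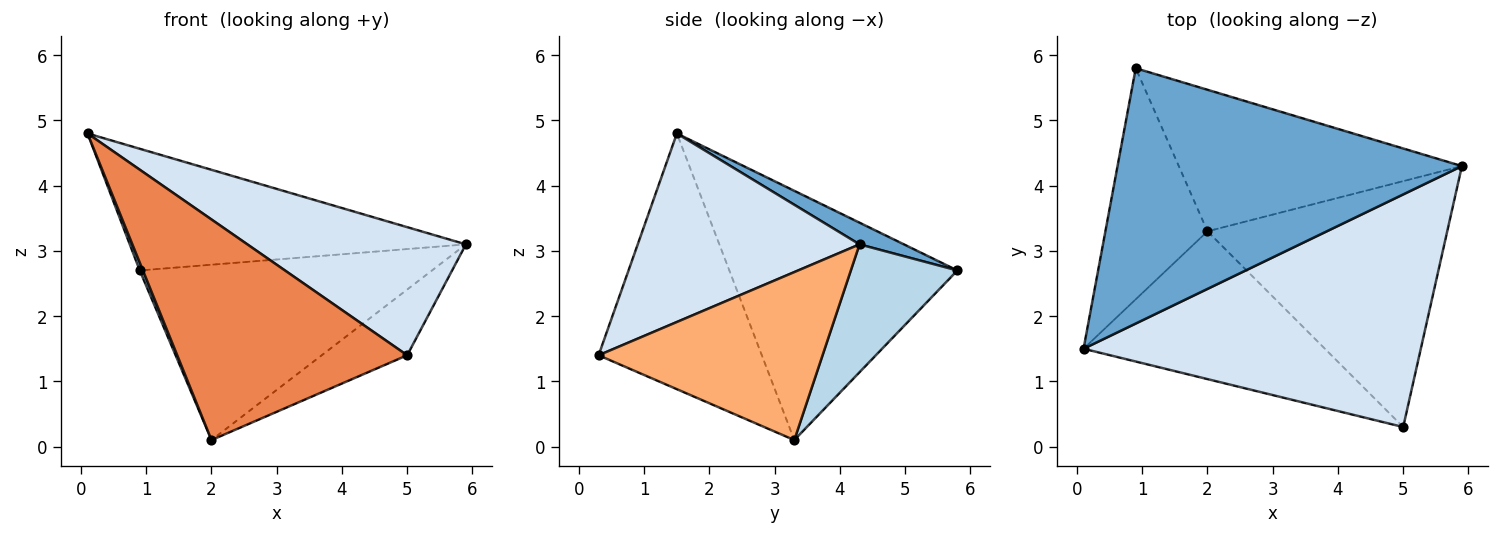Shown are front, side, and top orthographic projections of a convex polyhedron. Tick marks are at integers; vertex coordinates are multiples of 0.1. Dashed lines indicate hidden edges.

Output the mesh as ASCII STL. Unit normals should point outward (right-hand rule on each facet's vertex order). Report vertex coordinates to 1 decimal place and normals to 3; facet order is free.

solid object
 facet normal 0.057 0.430 0.901
  outer loop
   vertex 0.9 5.8 2.7
   vertex 0.1 1.5 4.8
   vertex 5.9 4.3 3.1
  endloop
 endfacet
 facet normal -0.925 -0.013 -0.379
  outer loop
   vertex 2.0 3.3 0.1
   vertex 0.1 1.5 4.8
   vertex 0.9 5.8 2.7
  endloop
 endfacet
 facet normal 0.273 0.749 -0.604
  outer loop
   vertex 2.0 3.3 0.1
   vertex 0.9 5.8 2.7
   vertex 5.9 4.3 3.1
  endloop
 endfacet
 facet normal 0.440 -0.433 0.787
  outer loop
   vertex 5.0 0.3 1.4
   vertex 5.9 4.3 3.1
   vertex 0.1 1.5 4.8
  endloop
 endfacet
 facet normal -0.508 -0.716 -0.479
  outer loop
   vertex 5.0 0.3 1.4
   vertex 0.1 1.5 4.8
   vertex 2.0 3.3 0.1
  endloop
 endfacet
 facet normal 0.561 0.214 -0.800
  outer loop
   vertex 5.0 0.3 1.4
   vertex 2.0 3.3 0.1
   vertex 5.9 4.3 3.1
  endloop
 endfacet
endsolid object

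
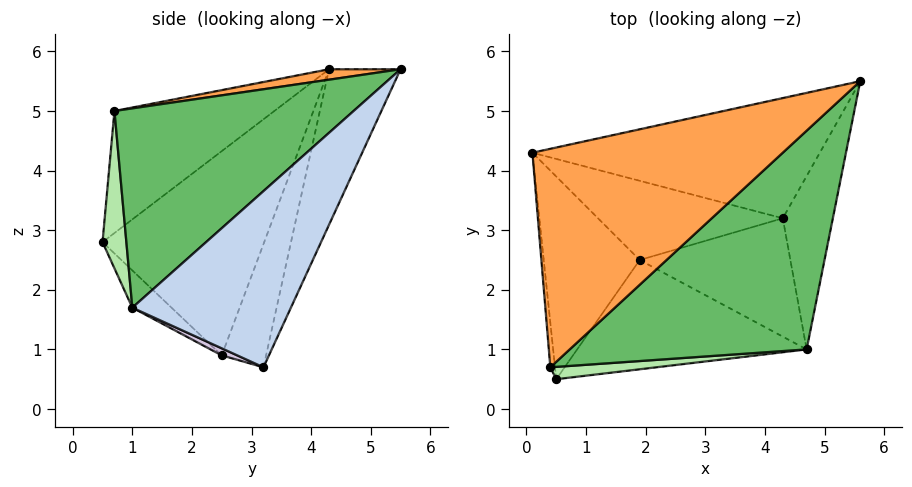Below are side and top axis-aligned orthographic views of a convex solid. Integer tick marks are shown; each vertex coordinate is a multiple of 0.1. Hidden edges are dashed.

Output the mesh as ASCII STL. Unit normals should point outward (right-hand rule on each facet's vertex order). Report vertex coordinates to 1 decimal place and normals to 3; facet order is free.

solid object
 facet normal -0.198 0.909 -0.367
  outer loop
   vertex 4.3 3.2 0.7
   vertex 0.1 4.3 5.7
   vertex 5.6 5.5 5.7
  endloop
 endfacet
 facet normal 0.961 0.051 -0.273
  outer loop
   vertex 4.7 1.0 1.7
   vertex 4.3 3.2 0.7
   vertex 5.6 5.5 5.7
  endloop
 endfacet
 facet normal 0.041 -0.187 0.981
  outer loop
   vertex 0.4 0.7 5.0
   vertex 5.6 5.5 5.7
   vertex 0.1 4.3 5.7
  endloop
 endfacet
 facet normal -0.996 -0.076 -0.038
  outer loop
   vertex 0.4 0.7 5.0
   vertex 0.1 4.3 5.7
   vertex 0.5 0.5 2.8
  endloop
 endfacet
 facet normal 0.500 -0.629 0.595
  outer loop
   vertex 0.4 0.7 5.0
   vertex 4.7 1.0 1.7
   vertex 5.6 5.5 5.7
  endloop
 endfacet
 facet normal 0.142 -0.985 0.096
  outer loop
   vertex 0.4 0.7 5.0
   vertex 0.5 0.5 2.8
   vertex 4.7 1.0 1.7
  endloop
 endfacet
 facet normal -0.882 0.224 -0.415
  outer loop
   vertex 1.9 2.5 0.9
   vertex 0.5 0.5 2.8
   vertex 0.1 4.3 5.7
  endloop
 endfacet
 facet normal -0.286 0.857 -0.429
  outer loop
   vertex 1.9 2.5 0.9
   vertex 0.1 4.3 5.7
   vertex 4.3 3.2 0.7
  endloop
 endfacet
 facet normal -0.124 -0.637 -0.761
  outer loop
   vertex 1.9 2.5 0.9
   vertex 4.7 1.0 1.7
   vertex 0.5 0.5 2.8
  endloop
 endfacet
 facet normal 0.043 -0.407 -0.912
  outer loop
   vertex 1.9 2.5 0.9
   vertex 4.3 3.2 0.7
   vertex 4.7 1.0 1.7
  endloop
 endfacet
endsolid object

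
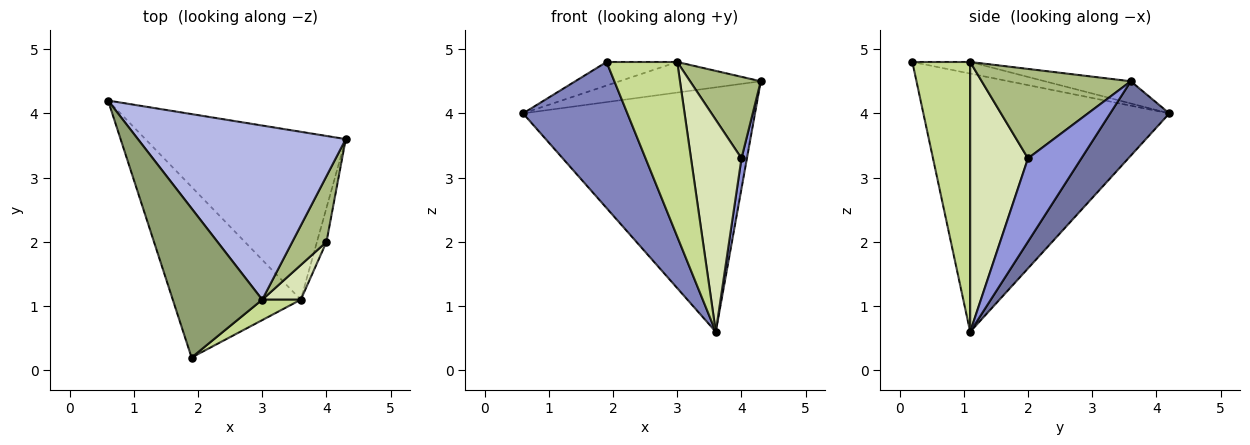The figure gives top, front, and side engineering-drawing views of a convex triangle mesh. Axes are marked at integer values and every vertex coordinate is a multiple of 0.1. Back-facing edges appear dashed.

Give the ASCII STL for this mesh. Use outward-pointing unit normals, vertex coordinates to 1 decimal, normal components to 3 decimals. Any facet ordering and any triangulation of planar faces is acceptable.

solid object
 facet normal 0.206 0.807 -0.554
  outer loop
   vertex 3.6 1.1 0.6
   vertex 0.6 4.2 4.0
   vertex 4.3 3.6 4.5
  endloop
 endfacet
 facet normal -0.838 -0.355 -0.415
  outer loop
   vertex 3.6 1.1 0.6
   vertex 1.9 0.2 4.8
   vertex 0.6 4.2 4.0
  endloop
 endfacet
 facet normal 0.988 -0.101 -0.113
  outer loop
   vertex 4.0 2.0 3.3
   vertex 3.6 1.1 0.6
   vertex 4.3 3.6 4.5
  endloop
 endfacet
 facet normal -0.104 0.172 0.980
  outer loop
   vertex 3.0 1.1 4.8
   vertex 4.3 3.6 4.5
   vertex 0.6 4.2 4.0
  endloop
 endfacet
 facet normal -0.127 0.155 0.980
  outer loop
   vertex 3.0 1.1 4.8
   vertex 0.6 4.2 4.0
   vertex 1.9 0.2 4.8
  endloop
 endfacet
 facet normal 0.854 -0.405 0.326
  outer loop
   vertex 3.0 1.1 4.8
   vertex 4.0 2.0 3.3
   vertex 4.3 3.6 4.5
  endloop
 endfacet
 facet normal 0.631 -0.771 0.090
  outer loop
   vertex 3.0 1.1 4.8
   vertex 1.9 0.2 4.8
   vertex 3.6 1.1 0.6
  endloop
 endfacet
 facet normal 0.749 -0.654 0.107
  outer loop
   vertex 3.0 1.1 4.8
   vertex 3.6 1.1 0.6
   vertex 4.0 2.0 3.3
  endloop
 endfacet
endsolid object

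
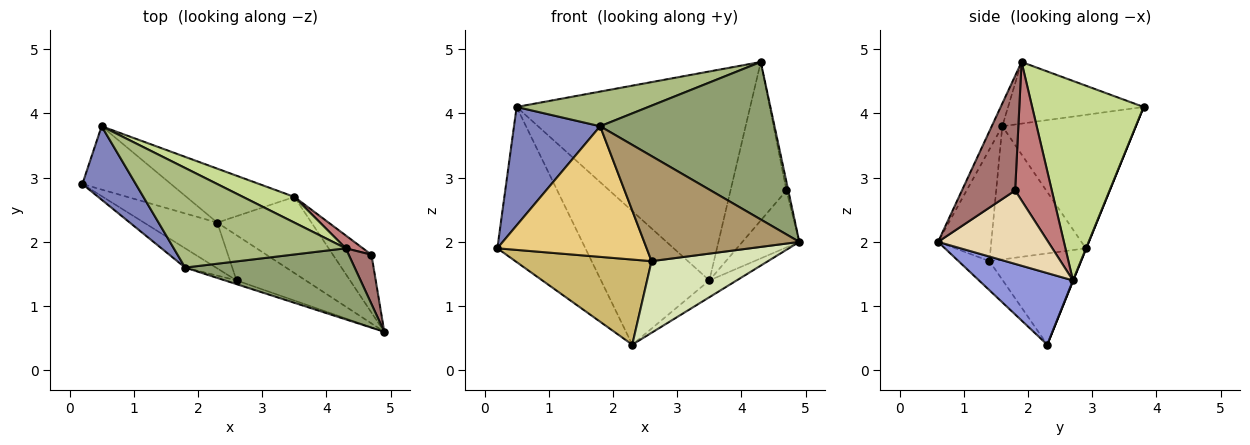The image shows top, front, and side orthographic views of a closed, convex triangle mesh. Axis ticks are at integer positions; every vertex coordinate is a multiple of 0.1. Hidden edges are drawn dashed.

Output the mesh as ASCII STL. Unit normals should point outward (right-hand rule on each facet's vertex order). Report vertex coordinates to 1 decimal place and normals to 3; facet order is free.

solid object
 facet normal -0.005 0.926 -0.378
  outer loop
   vertex 2.3 2.3 0.4
   vertex 0.2 2.9 1.9
   vertex 0.5 3.8 4.1
  endloop
 endfacet
 facet normal -0.796 -0.514 0.319
  outer loop
   vertex 1.8 1.6 3.8
   vertex 0.5 3.8 4.1
   vertex 0.2 2.9 1.9
  endloop
 endfacet
 facet normal 0.596 0.173 -0.784
  outer loop
   vertex 3.5 2.7 1.4
   vertex 4.9 0.6 2.0
   vertex 2.3 2.3 0.4
  endloop
 endfacet
 facet normal 0.003 0.927 -0.374
  outer loop
   vertex 3.5 2.7 1.4
   vertex 2.3 2.3 0.4
   vertex 0.5 3.8 4.1
  endloop
 endfacet
 facet normal -0.055 -0.910 0.411
  outer loop
   vertex 4.3 1.9 4.8
   vertex 1.8 1.6 3.8
   vertex 4.9 0.6 2.0
  endloop
 endfacet
 facet normal -0.320 -0.311 0.895
  outer loop
   vertex 4.3 1.9 4.8
   vertex 0.5 3.8 4.1
   vertex 1.8 1.6 3.8
  endloop
 endfacet
 facet normal 0.428 0.897 0.110
  outer loop
   vertex 4.3 1.9 4.8
   vertex 3.5 2.7 1.4
   vertex 0.5 3.8 4.1
  endloop
 endfacet
 facet normal -0.219 -0.825 -0.521
  outer loop
   vertex 2.6 1.4 1.7
   vertex 2.3 2.3 0.4
   vertex 4.9 0.6 2.0
  endloop
 endfacet
 facet normal -0.324 -0.945 -0.034
  outer loop
   vertex 2.6 1.4 1.7
   vertex 4.9 0.6 2.0
   vertex 1.8 1.6 3.8
  endloop
 endfacet
 facet normal -0.508 -0.759 -0.408
  outer loop
   vertex 2.6 1.4 1.7
   vertex 0.2 2.9 1.9
   vertex 2.3 2.3 0.4
  endloop
 endfacet
 facet normal -0.533 -0.837 -0.123
  outer loop
   vertex 2.6 1.4 1.7
   vertex 1.8 1.6 3.8
   vertex 0.2 2.9 1.9
  endloop
 endfacet
 facet normal 0.805 0.416 -0.423
  outer loop
   vertex 4.7 1.8 2.8
   vertex 4.9 0.6 2.0
   vertex 3.5 2.7 1.4
  endloop
 endfacet
 facet normal 0.980 0.034 0.194
  outer loop
   vertex 4.7 1.8 2.8
   vertex 4.3 1.9 4.8
   vertex 4.9 0.6 2.0
  endloop
 endfacet
 facet normal 0.547 0.834 0.068
  outer loop
   vertex 4.7 1.8 2.8
   vertex 3.5 2.7 1.4
   vertex 4.3 1.9 4.8
  endloop
 endfacet
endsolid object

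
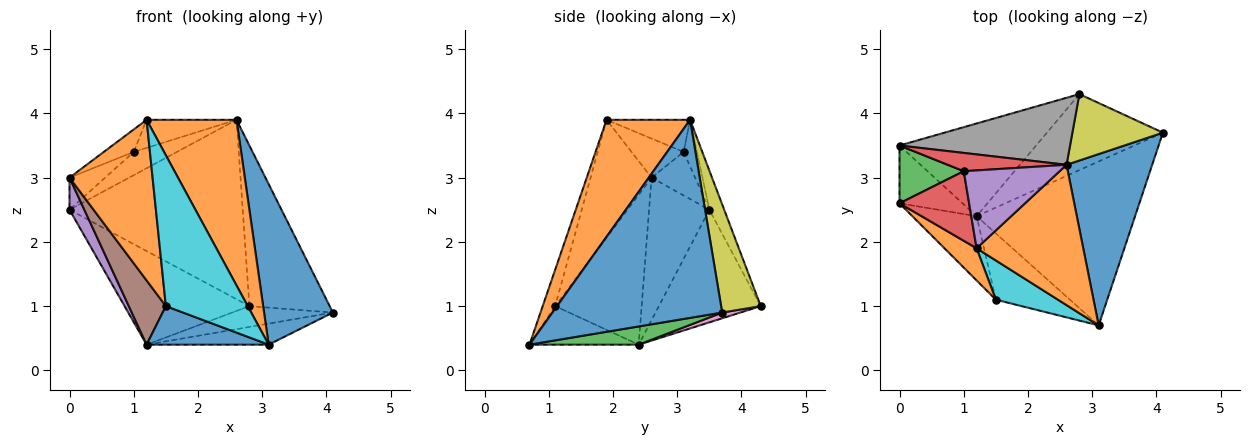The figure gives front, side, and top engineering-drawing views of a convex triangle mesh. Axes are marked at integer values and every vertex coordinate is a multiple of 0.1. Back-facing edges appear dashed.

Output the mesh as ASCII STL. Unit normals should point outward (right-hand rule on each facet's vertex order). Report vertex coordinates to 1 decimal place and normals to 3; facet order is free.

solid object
 facet normal 0.860 -0.349 0.372
  outer loop
   vertex 2.6 3.2 3.9
   vertex 3.1 0.7 0.4
   vertex 4.1 3.7 0.9
  endloop
 endfacet
 facet normal 0.578 -0.623 0.527
  outer loop
   vertex 2.6 3.2 3.9
   vertex 1.2 1.9 3.9
   vertex 3.1 0.7 0.4
  endloop
 endfacet
 facet normal 0.113 0.127 -0.985
  outer loop
   vertex 1.2 2.4 0.4
   vertex 4.1 3.7 0.9
   vertex 3.1 0.7 0.4
  endloop
 endfacet
 facet normal -0.236 0.764 0.601
  outer loop
   vertex 1.0 3.1 3.4
   vertex 2.6 3.2 3.9
   vertex 0.0 3.5 2.5
  endloop
 endfacet
 facet normal -0.301 0.324 0.897
  outer loop
   vertex 1.0 3.1 3.4
   vertex 1.2 1.9 3.9
   vertex 2.6 3.2 3.9
  endloop
 endfacet
 facet normal -0.502 0.615 -0.609
  outer loop
   vertex 2.8 4.3 1.0
   vertex 1.2 2.4 0.4
   vertex 0.0 3.5 2.5
  endloop
 endfacet
 facet normal 0.048 0.264 -0.963
  outer loop
   vertex 2.8 4.3 1.0
   vertex 4.1 3.7 0.9
   vertex 1.2 2.4 0.4
  endloop
 endfacet
 facet normal -0.080 0.934 0.349
  outer loop
   vertex 2.8 4.3 1.0
   vertex 0.0 3.5 2.5
   vertex 2.6 3.2 3.9
  endloop
 endfacet
 facet normal 0.415 0.841 0.348
  outer loop
   vertex 2.8 4.3 1.0
   vertex 2.6 3.2 3.9
   vertex 4.1 3.7 0.9
  endloop
 endfacet
 facet normal -0.146 -0.957 0.249
  outer loop
   vertex 1.5 1.1 1.0
   vertex 3.1 0.7 0.4
   vertex 1.2 1.9 3.9
  endloop
 endfacet
 facet normal -0.410 -0.459 -0.788
  outer loop
   vertex 1.5 1.1 1.0
   vertex 1.2 2.4 0.4
   vertex 3.1 0.7 0.4
  endloop
 endfacet
 facet normal -0.584 -0.796 0.159
  outer loop
   vertex 0.0 2.6 3.0
   vertex 1.5 1.1 1.0
   vertex 1.2 1.9 3.9
  endloop
 endfacet
 facet normal -0.510 0.418 0.752
  outer loop
   vertex 0.0 2.6 3.0
   vertex 1.0 3.1 3.4
   vertex 0.0 3.5 2.5
  endloop
 endfacet
 facet normal -0.471 0.271 0.839
  outer loop
   vertex 0.0 2.6 3.0
   vertex 1.2 1.9 3.9
   vertex 1.0 3.1 3.4
  endloop
 endfacet
 facet normal -0.892 -0.219 -0.395
  outer loop
   vertex 0.0 2.6 3.0
   vertex 0.0 3.5 2.5
   vertex 1.2 2.4 0.4
  endloop
 endfacet
 facet normal -0.855 -0.367 -0.367
  outer loop
   vertex 0.0 2.6 3.0
   vertex 1.2 2.4 0.4
   vertex 1.5 1.1 1.0
  endloop
 endfacet
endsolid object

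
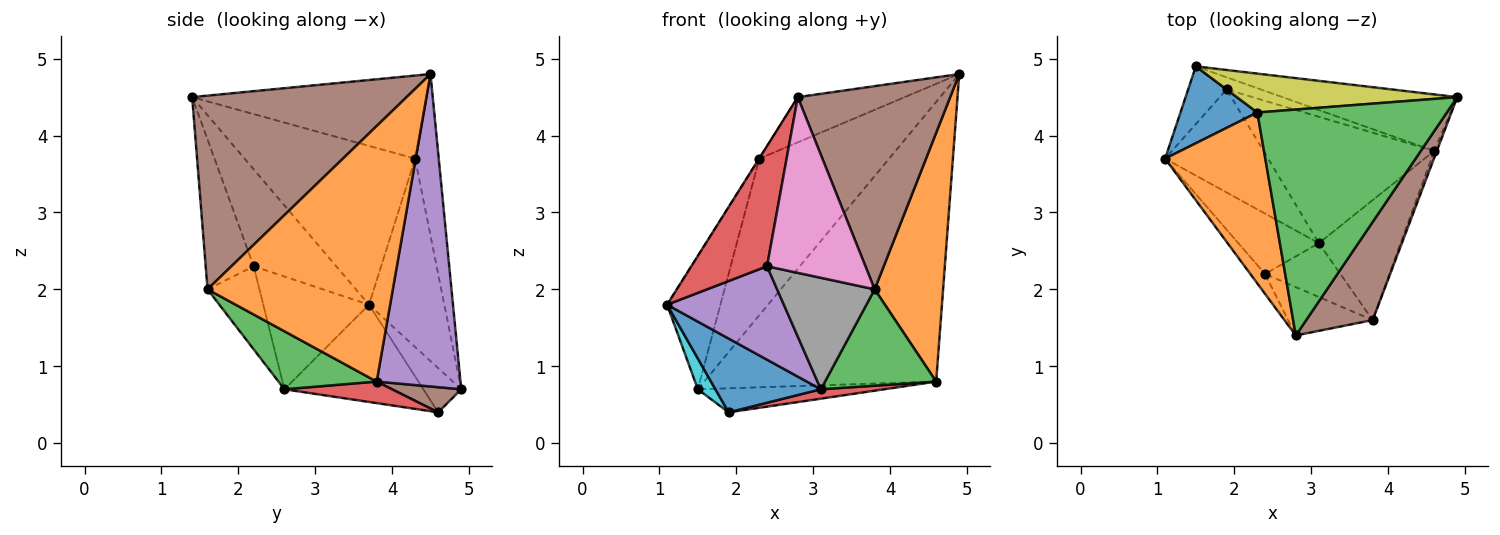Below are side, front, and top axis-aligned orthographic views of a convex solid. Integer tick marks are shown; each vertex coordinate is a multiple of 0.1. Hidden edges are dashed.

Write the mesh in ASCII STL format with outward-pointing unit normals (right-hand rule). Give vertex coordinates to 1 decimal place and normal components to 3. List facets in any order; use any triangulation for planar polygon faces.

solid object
 facet normal -0.609 -0.462 -0.645
  outer loop
   vertex 3.1 2.6 0.7
   vertex 1.1 3.7 1.8
   vertex 1.9 4.6 0.4
  endloop
 endfacet
 facet normal -0.846 0.001 0.534
  outer loop
   vertex 2.3 4.3 3.7
   vertex 1.1 3.7 1.8
   vertex 2.8 1.4 4.5
  endloop
 endfacet
 facet normal -0.395 0.180 0.901
  outer loop
   vertex 2.3 4.3 3.7
   vertex 2.8 1.4 4.5
   vertex 4.9 4.5 4.8
  endloop
 endfacet
 facet normal -0.732 -0.672 -0.111
  outer loop
   vertex 2.4 2.2 2.3
   vertex 2.8 1.4 4.5
   vertex 1.1 3.7 1.8
  endloop
 endfacet
 facet normal -0.605 -0.669 -0.432
  outer loop
   vertex 2.4 2.2 2.3
   vertex 1.1 3.7 1.8
   vertex 3.1 2.6 0.7
  endloop
 endfacet
 facet normal 0.785 -0.558 0.269
  outer loop
   vertex 3.8 1.6 2.0
   vertex 4.9 4.5 4.8
   vertex 2.8 1.4 4.5
  endloop
 endfacet
 facet normal -0.425 -0.873 -0.240
  outer loop
   vertex 3.8 1.6 2.0
   vertex 2.8 1.4 4.5
   vertex 2.4 2.2 2.3
  endloop
 endfacet
 facet normal -0.432 -0.812 -0.392
  outer loop
   vertex 3.8 1.6 2.0
   vertex 2.4 2.2 2.3
   vertex 3.1 2.6 0.7
  endloop
 endfacet
 facet normal -0.174 0.956 0.238
  outer loop
   vertex 1.5 4.9 0.7
   vertex 2.3 4.3 3.7
   vertex 4.9 4.5 4.8
  endloop
 endfacet
 facet normal -0.712 -0.330 -0.619
  outer loop
   vertex 1.5 4.9 0.7
   vertex 1.9 4.6 0.4
   vertex 1.1 3.7 1.8
  endloop
 endfacet
 facet normal -0.774 0.548 0.316
  outer loop
   vertex 1.5 4.9 0.7
   vertex 1.1 3.7 1.8
   vertex 2.3 4.3 3.7
  endloop
 endfacet
 facet normal 0.938 -0.346 -0.010
  outer loop
   vertex 4.6 3.8 0.8
   vertex 4.9 4.5 4.8
   vertex 3.8 1.6 2.0
  endloop
 endfacet
 facet normal 0.484 -0.548 -0.682
  outer loop
   vertex 4.6 3.8 0.8
   vertex 3.8 1.6 2.0
   vertex 3.1 2.6 0.7
  endloop
 endfacet
 facet normal 0.125 -0.074 -0.989
  outer loop
   vertex 4.6 3.8 0.8
   vertex 3.1 2.6 0.7
   vertex 1.9 4.6 0.4
  endloop
 endfacet
 facet normal 0.334 0.924 -0.187
  outer loop
   vertex 4.6 3.8 0.8
   vertex 1.5 4.9 0.7
   vertex 4.9 4.5 4.8
  endloop
 endfacet
 facet normal 0.314 0.847 -0.428
  outer loop
   vertex 4.6 3.8 0.8
   vertex 1.9 4.6 0.4
   vertex 1.5 4.9 0.7
  endloop
 endfacet
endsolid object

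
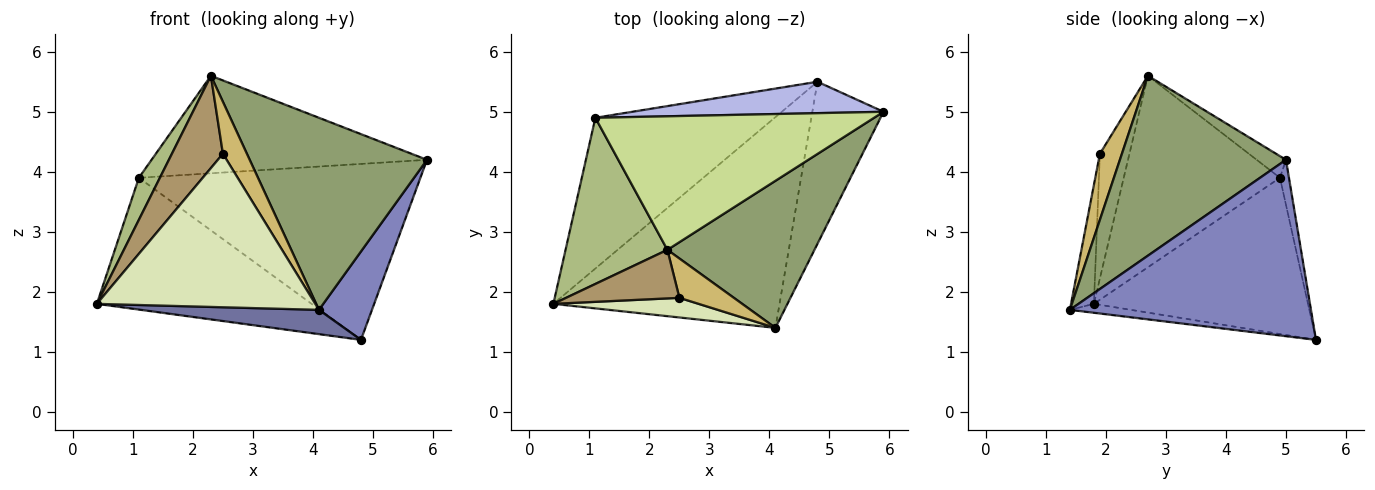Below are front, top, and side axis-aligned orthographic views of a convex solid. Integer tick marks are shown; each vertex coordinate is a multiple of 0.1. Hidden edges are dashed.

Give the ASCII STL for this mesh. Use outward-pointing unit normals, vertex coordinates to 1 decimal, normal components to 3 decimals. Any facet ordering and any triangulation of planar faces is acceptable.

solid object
 facet normal -0.039 -0.114 -0.993
  outer loop
   vertex 4.8 5.5 1.2
   vertex 4.1 1.4 1.7
   vertex 0.4 1.8 1.8
  endloop
 endfacet
 facet normal 0.909 -0.200 -0.366
  outer loop
   vertex 4.8 5.5 1.2
   vertex 5.9 5.0 4.2
   vertex 4.1 1.4 1.7
  endloop
 endfacet
 facet normal -0.549 0.550 -0.629
  outer loop
   vertex 1.1 4.9 3.9
   vertex 4.8 5.5 1.2
   vertex 0.4 1.8 1.8
  endloop
 endfacet
 facet normal -0.031 0.984 0.176
  outer loop
   vertex 1.1 4.9 3.9
   vertex 5.9 5.0 4.2
   vertex 4.8 5.5 1.2
  endloop
 endfacet
 facet normal 0.597 -0.637 0.488
  outer loop
   vertex 2.3 2.7 5.6
   vertex 4.1 1.4 1.7
   vertex 5.9 5.0 4.2
  endloop
 endfacet
 facet normal -0.877 -0.118 0.466
  outer loop
   vertex 2.3 2.7 5.6
   vertex 1.1 4.9 3.9
   vertex 0.4 1.8 1.8
  endloop
 endfacet
 facet normal -0.063 0.589 0.806
  outer loop
   vertex 2.3 2.7 5.6
   vertex 5.9 5.0 4.2
   vertex 1.1 4.9 3.9
  endloop
 endfacet
 facet normal -0.103 -0.987 0.126
  outer loop
   vertex 2.5 1.9 4.3
   vertex 0.4 1.8 1.8
   vertex 4.1 1.4 1.7
  endloop
 endfacet
 facet normal -0.456 -0.788 0.415
  outer loop
   vertex 2.5 1.9 4.3
   vertex 2.3 2.7 5.6
   vertex 0.4 1.8 1.8
  endloop
 endfacet
 facet normal 0.590 -0.644 0.487
  outer loop
   vertex 2.5 1.9 4.3
   vertex 4.1 1.4 1.7
   vertex 2.3 2.7 5.6
  endloop
 endfacet
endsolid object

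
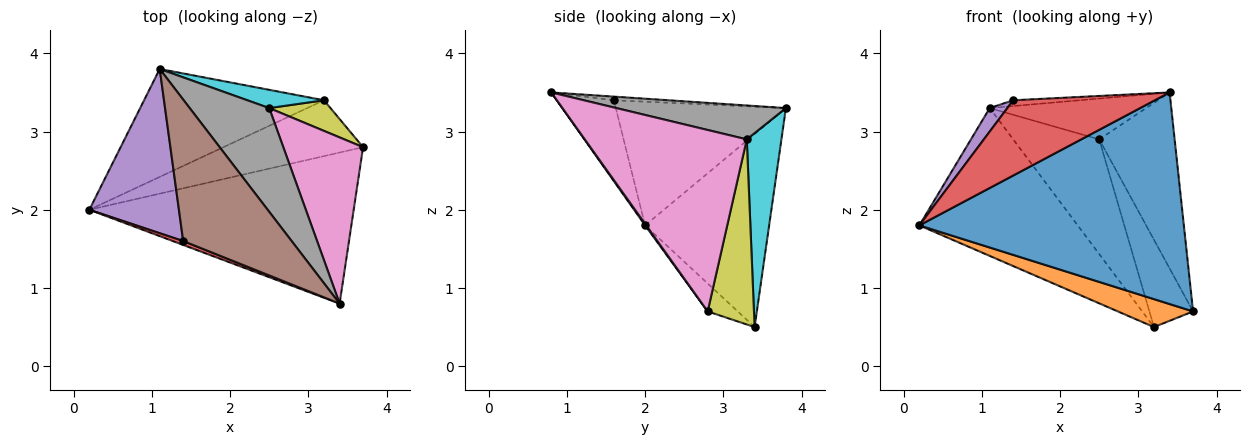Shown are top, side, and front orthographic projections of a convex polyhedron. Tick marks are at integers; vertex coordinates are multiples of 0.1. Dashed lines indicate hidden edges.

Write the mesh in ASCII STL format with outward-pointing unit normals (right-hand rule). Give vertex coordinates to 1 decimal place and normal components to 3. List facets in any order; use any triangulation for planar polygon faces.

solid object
 facet normal 0.003 -0.814 -0.581
  outer loop
   vertex 3.4 0.8 3.5
   vertex 0.2 2.0 1.8
   vertex 3.7 2.8 0.7
  endloop
 endfacet
 facet normal -0.176 -0.440 -0.880
  outer loop
   vertex 3.2 3.4 0.5
   vertex 3.7 2.8 0.7
   vertex 0.2 2.0 1.8
  endloop
 endfacet
 facet normal -0.535 0.683 -0.498
  outer loop
   vertex 3.2 3.4 0.5
   vertex 0.2 2.0 1.8
   vertex 1.1 3.8 3.3
  endloop
 endfacet
 facet normal -0.373 -0.927 0.048
  outer loop
   vertex 1.4 1.6 3.4
   vertex 0.2 2.0 1.8
   vertex 3.4 0.8 3.5
  endloop
 endfacet
 facet normal -0.807 -0.083 0.584
  outer loop
   vertex 1.4 1.6 3.4
   vertex 1.1 3.8 3.3
   vertex 0.2 2.0 1.8
  endloop
 endfacet
 facet normal -0.034 0.041 0.999
  outer loop
   vertex 1.4 1.6 3.4
   vertex 3.4 0.8 3.5
   vertex 1.1 3.8 3.3
  endloop
 endfacet
 facet normal 0.842 0.392 0.370
  outer loop
   vertex 2.5 3.3 2.9
   vertex 3.4 0.8 3.5
   vertex 3.7 2.8 0.7
  endloop
 endfacet
 facet normal 0.369 0.340 0.865
  outer loop
   vertex 2.5 3.3 2.9
   vertex 1.1 3.8 3.3
   vertex 3.4 0.8 3.5
  endloop
 endfacet
 facet normal 0.707 0.667 0.234
  outer loop
   vertex 2.5 3.3 2.9
   vertex 3.7 2.8 0.7
   vertex 3.2 3.4 0.5
  endloop
 endfacet
 facet normal 0.369 0.918 0.146
  outer loop
   vertex 2.5 3.3 2.9
   vertex 3.2 3.4 0.5
   vertex 1.1 3.8 3.3
  endloop
 endfacet
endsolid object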